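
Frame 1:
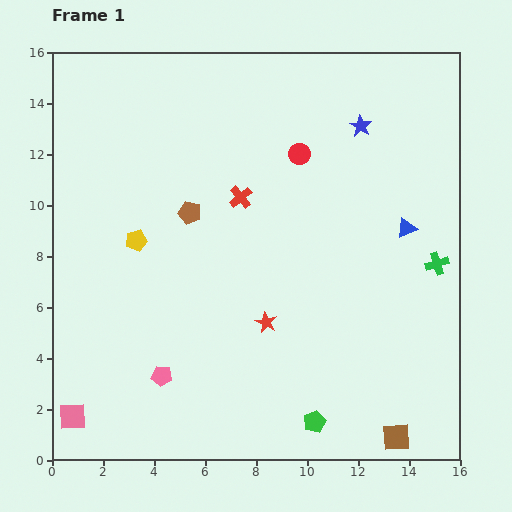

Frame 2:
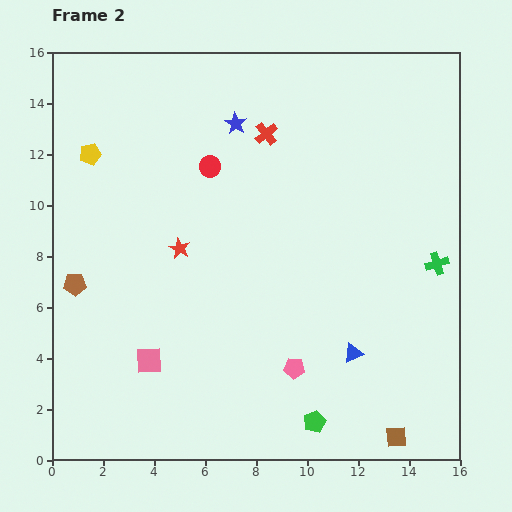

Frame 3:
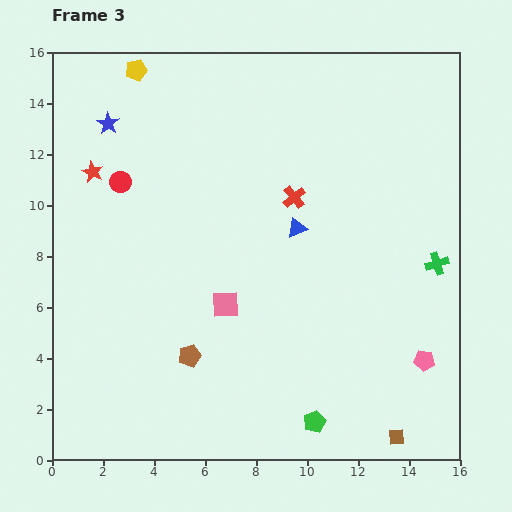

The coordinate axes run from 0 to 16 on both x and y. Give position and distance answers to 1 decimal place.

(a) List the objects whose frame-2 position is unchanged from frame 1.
the green cross, the brown square, the green pentagon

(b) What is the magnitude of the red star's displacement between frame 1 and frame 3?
9.0

The red star moved from (8.4, 5.4) to (1.6, 11.3), a distance of √(6.8² + 5.9²) ≈ 9.0.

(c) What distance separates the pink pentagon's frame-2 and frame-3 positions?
5.1

The pink pentagon moved from (9.5, 3.6) to (14.6, 3.9), a distance of √(5.1² + 0.3²) ≈ 5.1.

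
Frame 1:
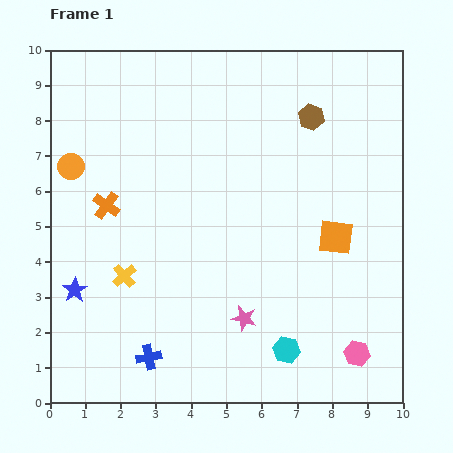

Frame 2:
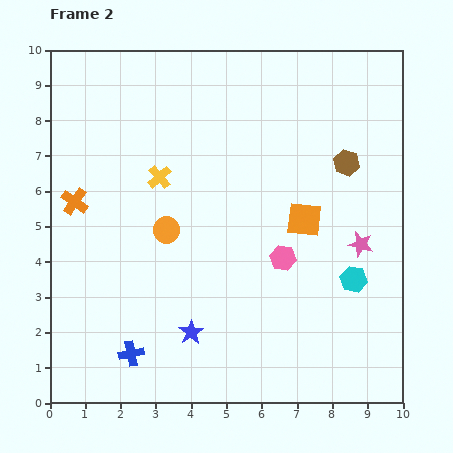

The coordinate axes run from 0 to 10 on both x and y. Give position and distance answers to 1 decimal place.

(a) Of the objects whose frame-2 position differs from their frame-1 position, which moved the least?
the blue cross

(moved 0.5)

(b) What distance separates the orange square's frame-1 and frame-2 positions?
1.0

The orange square moved from (8.1, 4.7) to (7.2, 5.2), a distance of √(0.9² + 0.5²) ≈ 1.0.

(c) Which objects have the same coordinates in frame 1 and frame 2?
none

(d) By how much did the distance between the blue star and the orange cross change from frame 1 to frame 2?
+2.4

Distance in frame 1: 2.6. Distance in frame 2: 5.0.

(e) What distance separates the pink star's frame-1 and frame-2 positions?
3.9

The pink star moved from (5.5, 2.4) to (8.8, 4.5), a distance of √(3.3² + 2.1²) ≈ 3.9.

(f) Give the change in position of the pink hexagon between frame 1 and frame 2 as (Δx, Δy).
(-2.1, 2.7)

The pink hexagon was at (8.7, 1.4) in frame 1 and (6.6, 4.1) in frame 2.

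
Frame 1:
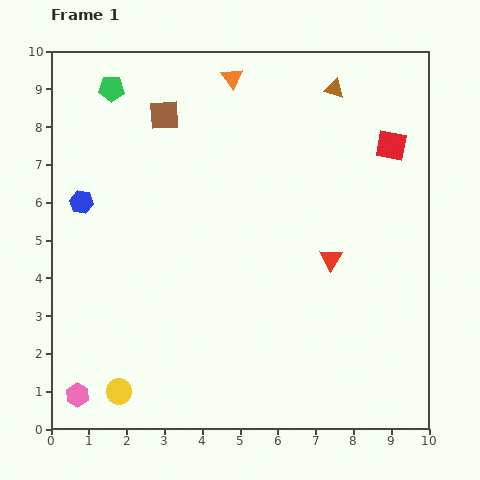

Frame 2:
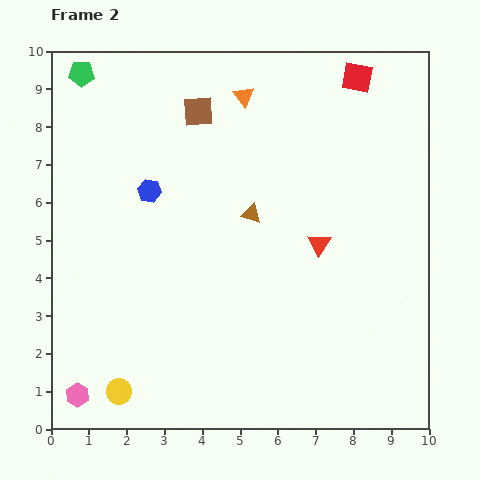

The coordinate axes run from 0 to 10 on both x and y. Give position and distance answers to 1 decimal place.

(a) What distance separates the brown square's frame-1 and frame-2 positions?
0.9

The brown square moved from (3.0, 8.3) to (3.9, 8.4), a distance of √(0.9² + 0.1²) ≈ 0.9.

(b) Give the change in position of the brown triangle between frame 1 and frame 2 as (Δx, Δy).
(-2.2, -3.3)

The brown triangle was at (7.5, 9.0) in frame 1 and (5.3, 5.7) in frame 2.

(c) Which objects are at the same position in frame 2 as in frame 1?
the yellow circle, the pink hexagon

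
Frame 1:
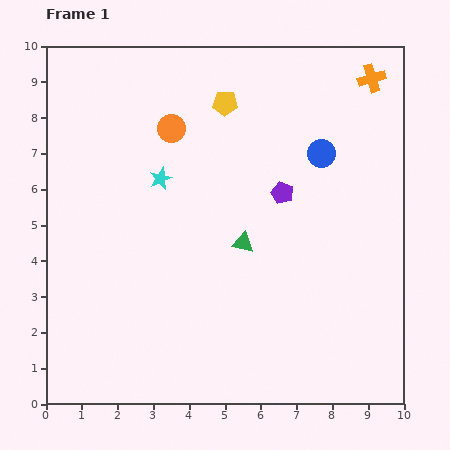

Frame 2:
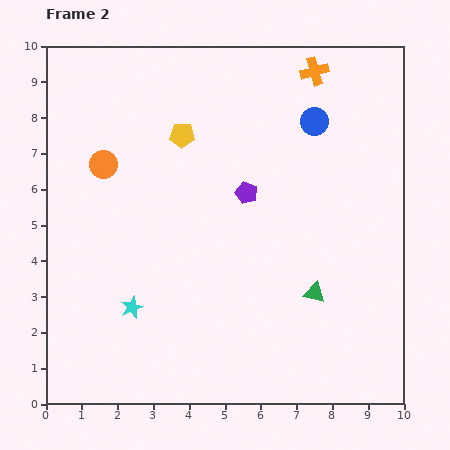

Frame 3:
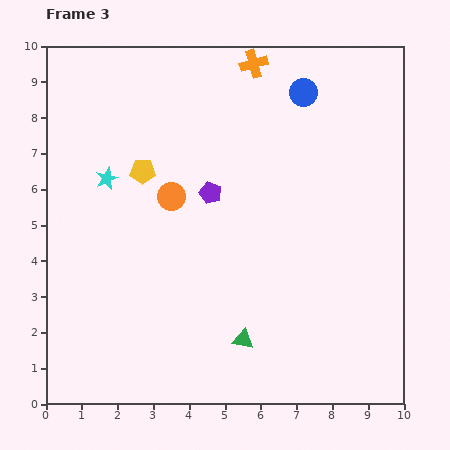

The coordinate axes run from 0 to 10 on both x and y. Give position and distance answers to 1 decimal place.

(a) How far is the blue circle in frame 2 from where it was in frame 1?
0.9

The blue circle moved from (7.7, 7.0) to (7.5, 7.9), a distance of √(0.2² + 0.9²) ≈ 0.9.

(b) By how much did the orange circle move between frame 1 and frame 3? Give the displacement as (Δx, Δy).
(0.0, -1.9)

The orange circle was at (3.5, 7.7) in frame 1 and (3.5, 5.8) in frame 3.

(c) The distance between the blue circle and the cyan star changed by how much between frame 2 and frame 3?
-1.3

Distance in frame 2: 7.3. Distance in frame 3: 6.0.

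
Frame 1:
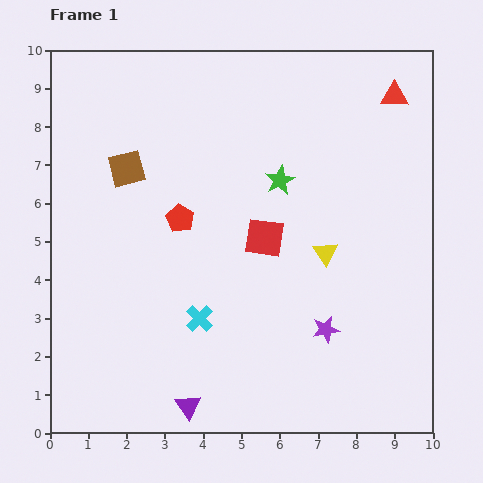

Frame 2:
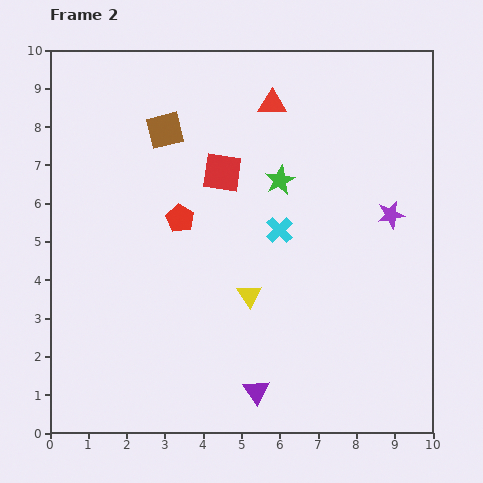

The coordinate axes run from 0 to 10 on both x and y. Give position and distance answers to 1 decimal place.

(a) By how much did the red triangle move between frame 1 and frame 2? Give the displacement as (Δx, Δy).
(-3.2, -0.2)

The red triangle was at (9.0, 8.8) in frame 1 and (5.8, 8.6) in frame 2.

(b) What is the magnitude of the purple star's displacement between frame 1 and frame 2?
3.4

The purple star moved from (7.2, 2.7) to (8.9, 5.7), a distance of √(1.7² + 3.0²) ≈ 3.4.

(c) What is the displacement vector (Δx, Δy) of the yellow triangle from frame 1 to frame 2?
(-2.0, -1.1)

The yellow triangle was at (7.2, 4.7) in frame 1 and (5.2, 3.6) in frame 2.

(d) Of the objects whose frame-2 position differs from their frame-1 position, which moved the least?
the brown square

(moved 1.4)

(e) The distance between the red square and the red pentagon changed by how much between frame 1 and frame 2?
-0.7

Distance in frame 1: 2.3. Distance in frame 2: 1.6.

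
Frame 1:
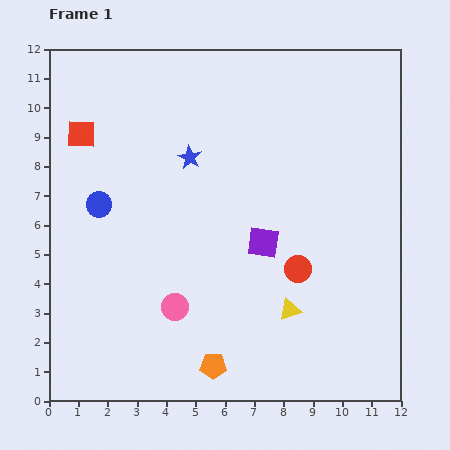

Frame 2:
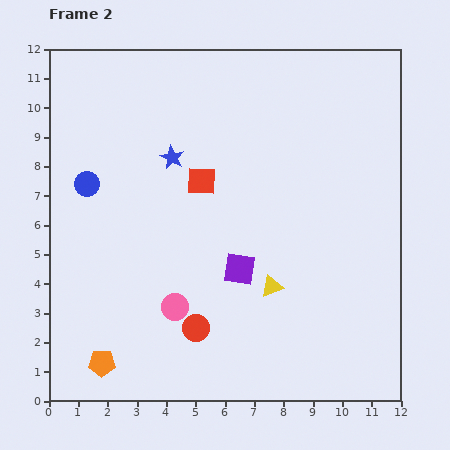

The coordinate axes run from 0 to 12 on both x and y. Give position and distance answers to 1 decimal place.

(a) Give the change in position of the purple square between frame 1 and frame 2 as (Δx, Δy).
(-0.8, -0.9)

The purple square was at (7.3, 5.4) in frame 1 and (6.5, 4.5) in frame 2.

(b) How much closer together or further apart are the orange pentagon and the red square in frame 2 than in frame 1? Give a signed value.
-2.0

Distance in frame 1: 9.1. Distance in frame 2: 7.1.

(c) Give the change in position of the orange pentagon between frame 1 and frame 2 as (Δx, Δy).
(-3.8, 0.1)

The orange pentagon was at (5.6, 1.2) in frame 1 and (1.8, 1.3) in frame 2.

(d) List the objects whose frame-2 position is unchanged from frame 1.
the pink circle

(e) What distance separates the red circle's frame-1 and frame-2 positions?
4.0

The red circle moved from (8.5, 4.5) to (5.0, 2.5), a distance of √(3.5² + 2.0²) ≈ 4.0.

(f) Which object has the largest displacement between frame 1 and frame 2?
the red square

(moved 4.4; next 4.0)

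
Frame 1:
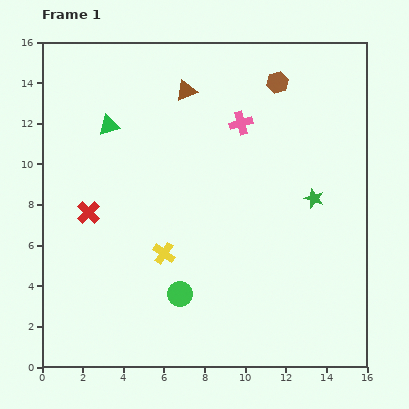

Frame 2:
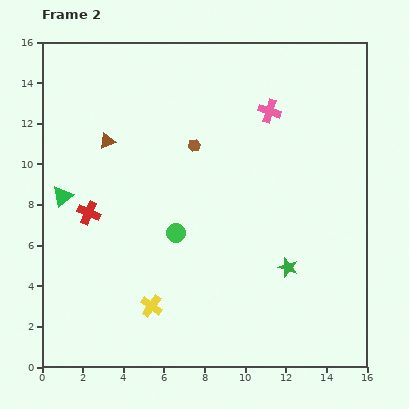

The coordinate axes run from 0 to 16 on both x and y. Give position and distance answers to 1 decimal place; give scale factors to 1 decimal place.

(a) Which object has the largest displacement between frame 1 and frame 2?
the brown hexagon

(moved 5.1; next 4.6)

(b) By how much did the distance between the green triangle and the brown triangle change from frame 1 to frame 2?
-0.7

Distance in frame 1: 4.2. Distance in frame 2: 3.5.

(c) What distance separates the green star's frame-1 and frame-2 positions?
3.6

The green star moved from (13.4, 8.3) to (12.1, 4.9), a distance of √(1.3² + 3.4²) ≈ 3.6.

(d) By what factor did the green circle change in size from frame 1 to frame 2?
0.8×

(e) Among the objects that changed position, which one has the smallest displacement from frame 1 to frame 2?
the pink cross

(moved 1.5)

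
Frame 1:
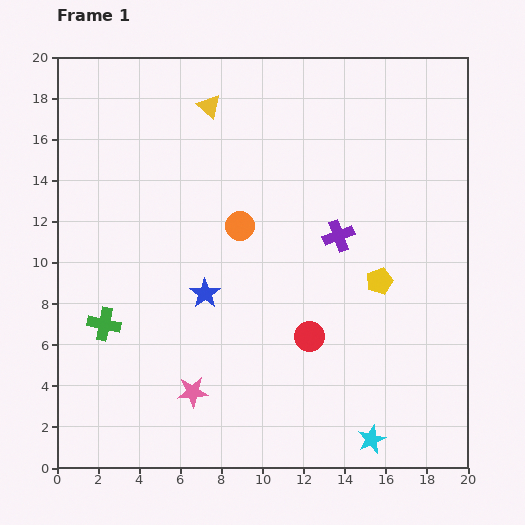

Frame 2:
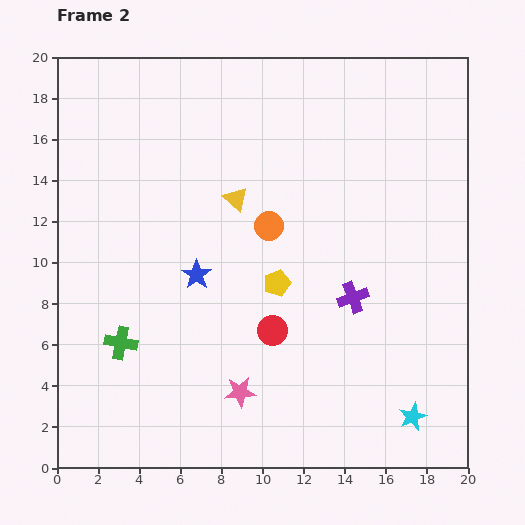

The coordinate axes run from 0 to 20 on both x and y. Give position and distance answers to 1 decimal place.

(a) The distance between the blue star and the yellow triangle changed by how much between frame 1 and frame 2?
-4.9

Distance in frame 1: 9.1. Distance in frame 2: 4.2.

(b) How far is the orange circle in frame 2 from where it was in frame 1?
1.4

The orange circle moved from (8.9, 11.8) to (10.3, 11.8), a distance of √(1.4² + 0.0²) ≈ 1.4.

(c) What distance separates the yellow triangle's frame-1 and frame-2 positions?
4.7

The yellow triangle moved from (7.4, 17.6) to (8.7, 13.1), a distance of √(1.3² + 4.5²) ≈ 4.7.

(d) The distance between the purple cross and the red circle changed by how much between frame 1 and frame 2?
-0.9

Distance in frame 1: 5.1. Distance in frame 2: 4.2.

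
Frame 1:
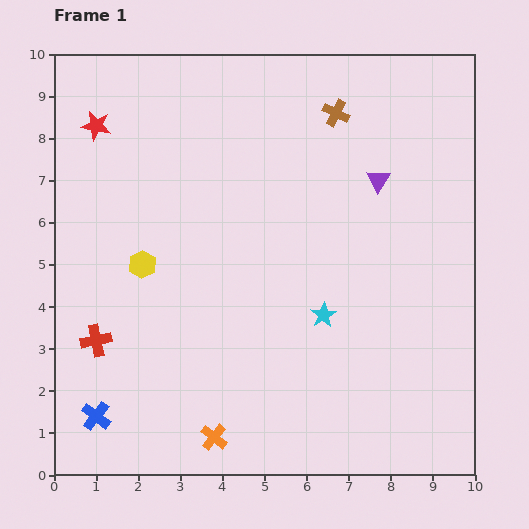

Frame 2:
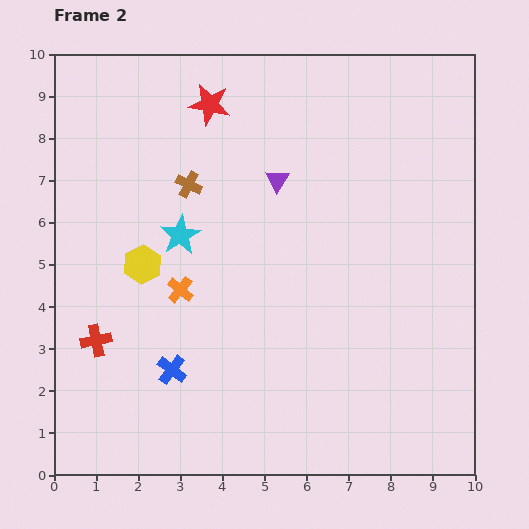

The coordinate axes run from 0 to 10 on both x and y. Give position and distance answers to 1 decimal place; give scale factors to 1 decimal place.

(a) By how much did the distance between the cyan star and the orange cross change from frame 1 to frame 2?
-2.6

Distance in frame 1: 3.9. Distance in frame 2: 1.3.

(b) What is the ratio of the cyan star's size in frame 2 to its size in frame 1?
1.6×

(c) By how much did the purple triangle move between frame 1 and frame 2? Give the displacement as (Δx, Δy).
(-2.4, 0.0)

The purple triangle was at (7.7, 7.0) in frame 1 and (5.3, 7.0) in frame 2.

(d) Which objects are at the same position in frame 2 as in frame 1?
the red cross, the yellow hexagon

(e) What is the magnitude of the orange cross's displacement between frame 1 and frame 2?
3.6

The orange cross moved from (3.8, 0.9) to (3.0, 4.4), a distance of √(0.8² + 3.5²) ≈ 3.6.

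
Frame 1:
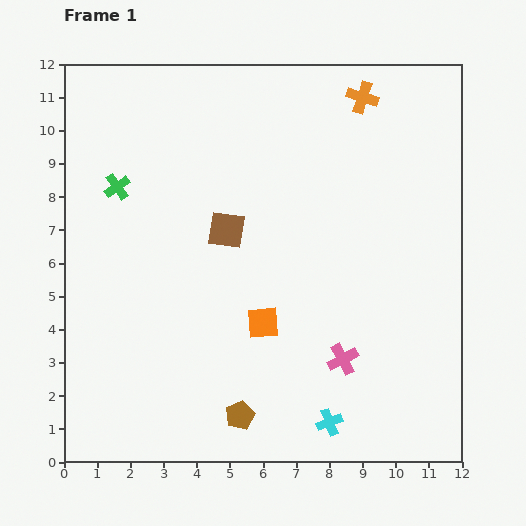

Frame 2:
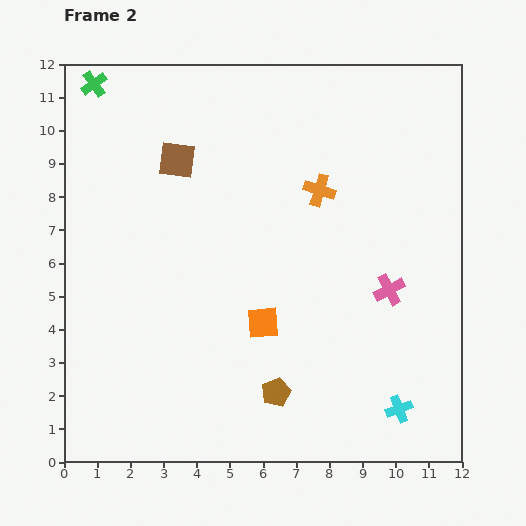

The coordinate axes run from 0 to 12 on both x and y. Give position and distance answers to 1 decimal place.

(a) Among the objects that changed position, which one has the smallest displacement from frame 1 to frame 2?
the brown pentagon

(moved 1.3)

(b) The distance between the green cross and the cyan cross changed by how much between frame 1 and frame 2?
+3.8

Distance in frame 1: 9.6. Distance in frame 2: 13.4.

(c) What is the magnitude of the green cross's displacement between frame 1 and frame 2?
3.2

The green cross moved from (1.6, 8.3) to (0.9, 11.4), a distance of √(0.7² + 3.1²) ≈ 3.2.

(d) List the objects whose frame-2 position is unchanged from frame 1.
the orange square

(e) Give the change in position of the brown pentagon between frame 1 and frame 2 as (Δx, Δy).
(1.1, 0.7)

The brown pentagon was at (5.3, 1.4) in frame 1 and (6.4, 2.1) in frame 2.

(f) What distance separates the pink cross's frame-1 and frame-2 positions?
2.5

The pink cross moved from (8.4, 3.1) to (9.8, 5.2), a distance of √(1.4² + 2.1²) ≈ 2.5.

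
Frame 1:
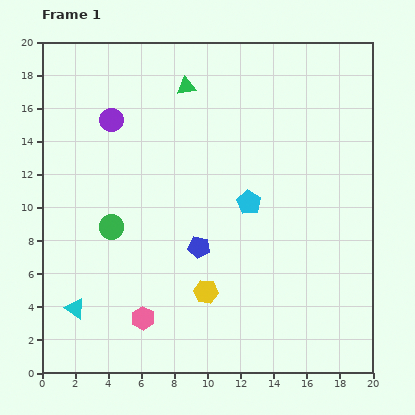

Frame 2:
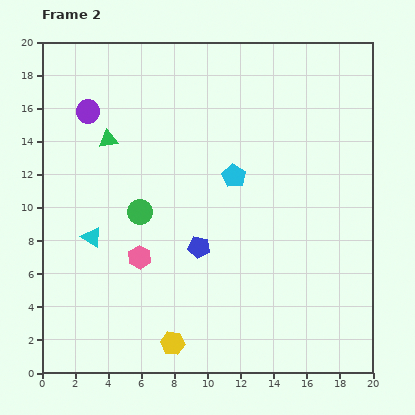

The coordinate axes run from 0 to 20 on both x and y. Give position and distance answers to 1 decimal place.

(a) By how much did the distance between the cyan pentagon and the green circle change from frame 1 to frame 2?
-2.3

Distance in frame 1: 8.4. Distance in frame 2: 6.1.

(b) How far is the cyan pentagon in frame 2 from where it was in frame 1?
1.8

The cyan pentagon moved from (12.5, 10.3) to (11.6, 11.9), a distance of √(0.9² + 1.6²) ≈ 1.8.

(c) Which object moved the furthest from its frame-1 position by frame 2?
the green triangle

(moved 5.7; next 4.4)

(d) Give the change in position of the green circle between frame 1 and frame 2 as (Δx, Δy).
(1.7, 0.9)

The green circle was at (4.2, 8.8) in frame 1 and (5.9, 9.7) in frame 2.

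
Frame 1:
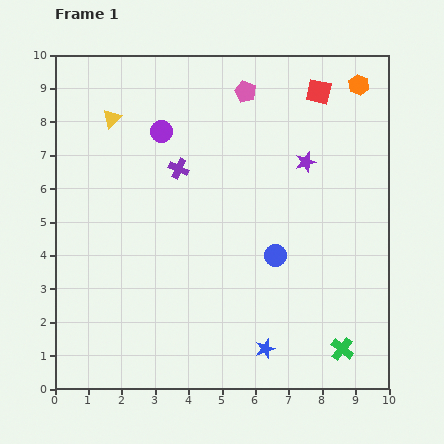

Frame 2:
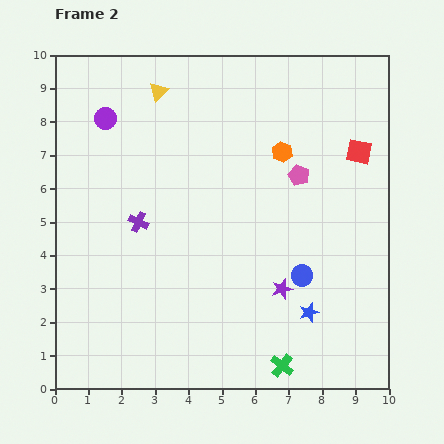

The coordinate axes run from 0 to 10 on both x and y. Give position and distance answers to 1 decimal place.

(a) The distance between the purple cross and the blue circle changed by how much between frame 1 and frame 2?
+1.3

Distance in frame 1: 3.9. Distance in frame 2: 5.2.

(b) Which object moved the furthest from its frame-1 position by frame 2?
the purple star

(moved 3.9; next 3.0)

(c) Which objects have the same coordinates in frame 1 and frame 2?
none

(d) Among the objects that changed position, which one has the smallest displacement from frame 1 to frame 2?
the blue circle

(moved 1.0)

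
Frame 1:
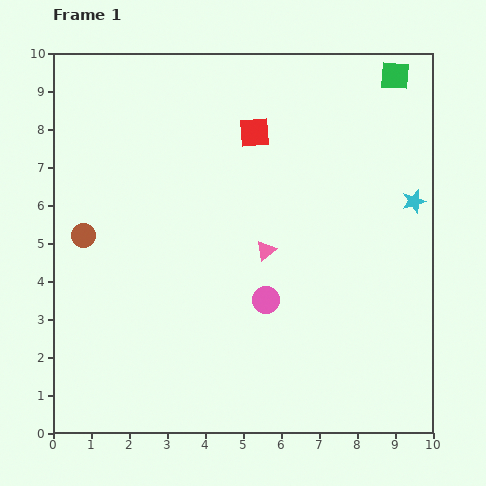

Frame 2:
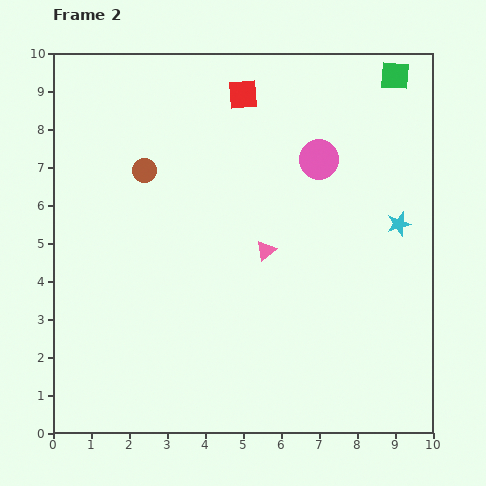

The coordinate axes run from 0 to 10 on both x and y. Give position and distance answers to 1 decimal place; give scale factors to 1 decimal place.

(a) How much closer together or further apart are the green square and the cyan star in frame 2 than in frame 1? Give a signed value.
+0.6

Distance in frame 1: 3.3. Distance in frame 2: 3.9.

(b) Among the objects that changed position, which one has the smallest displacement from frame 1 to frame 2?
the cyan star

(moved 0.7)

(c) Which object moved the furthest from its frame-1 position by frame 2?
the pink circle

(moved 4.0; next 2.3)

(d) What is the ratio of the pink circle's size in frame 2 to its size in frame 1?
1.5×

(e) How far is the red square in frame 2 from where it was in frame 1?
1.0

The red square moved from (5.3, 7.9) to (5.0, 8.9), a distance of √(0.3² + 1.0²) ≈ 1.0.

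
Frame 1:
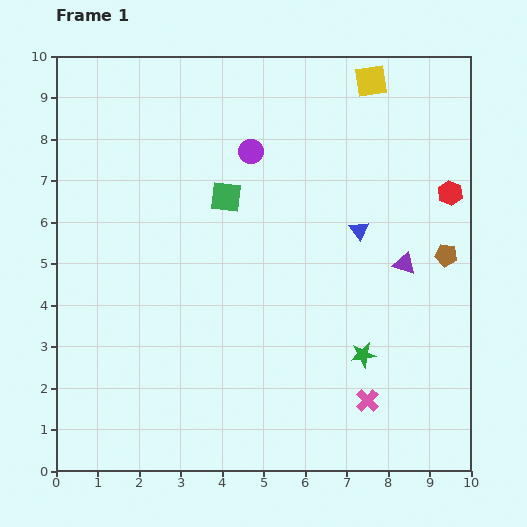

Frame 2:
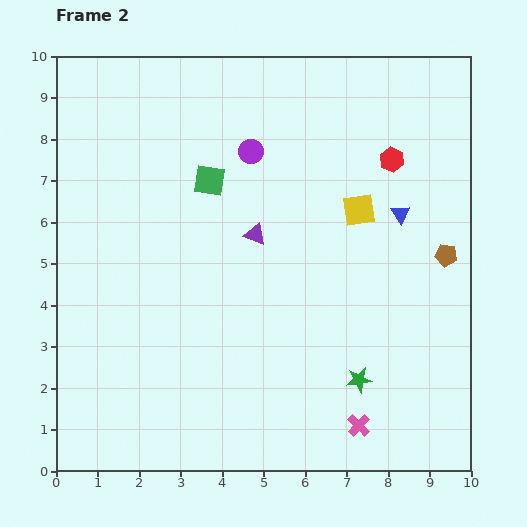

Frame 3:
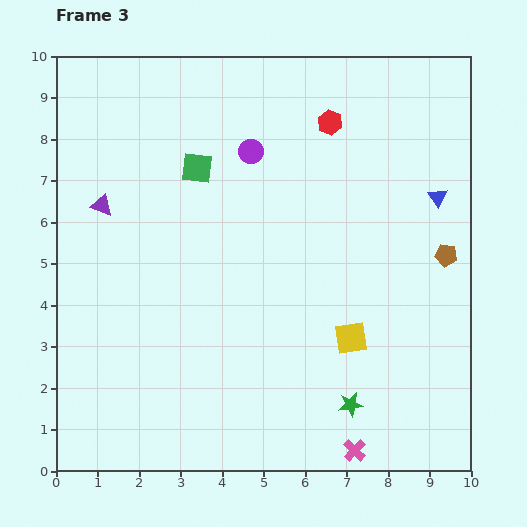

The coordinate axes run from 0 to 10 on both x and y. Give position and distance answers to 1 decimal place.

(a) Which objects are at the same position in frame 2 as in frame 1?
the purple circle, the brown pentagon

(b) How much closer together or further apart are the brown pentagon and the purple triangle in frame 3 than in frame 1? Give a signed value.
+7.4

Distance in frame 1: 1.0. Distance in frame 3: 8.4.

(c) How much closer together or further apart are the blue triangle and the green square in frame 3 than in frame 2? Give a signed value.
+1.1

Distance in frame 2: 4.7. Distance in frame 3: 5.8.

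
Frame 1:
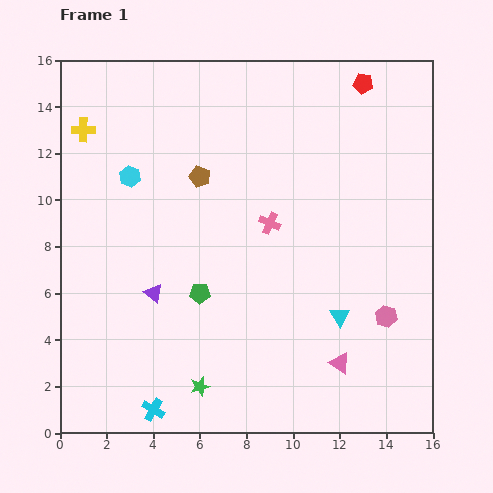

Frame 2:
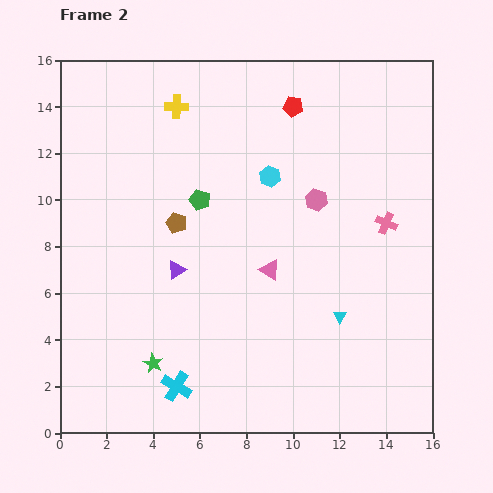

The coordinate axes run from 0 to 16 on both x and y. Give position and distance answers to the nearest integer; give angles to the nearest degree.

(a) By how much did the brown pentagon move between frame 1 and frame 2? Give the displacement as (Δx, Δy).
(-1, -2)

The brown pentagon was at (6, 11) in frame 1 and (5, 9) in frame 2.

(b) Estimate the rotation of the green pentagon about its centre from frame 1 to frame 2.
20° clockwise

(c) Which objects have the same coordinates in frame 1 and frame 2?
the cyan triangle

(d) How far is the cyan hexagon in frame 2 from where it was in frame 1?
6

The cyan hexagon moved from (3, 11) to (9, 11), a distance of √(6² + 0²) ≈ 6.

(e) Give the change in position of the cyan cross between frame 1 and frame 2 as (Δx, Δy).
(1, 1)

The cyan cross was at (4, 1) in frame 1 and (5, 2) in frame 2.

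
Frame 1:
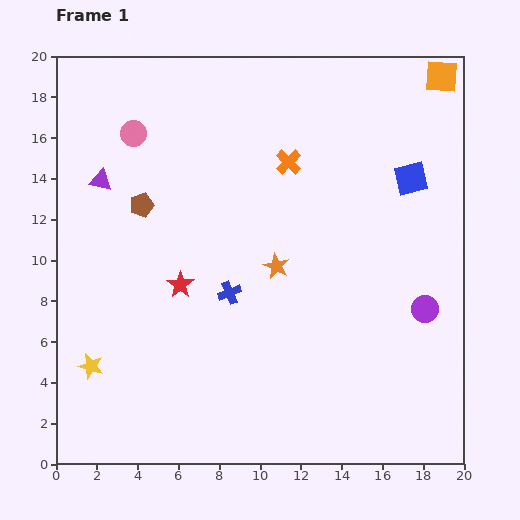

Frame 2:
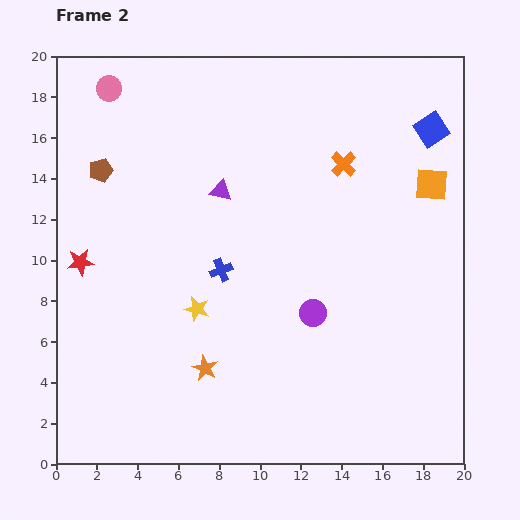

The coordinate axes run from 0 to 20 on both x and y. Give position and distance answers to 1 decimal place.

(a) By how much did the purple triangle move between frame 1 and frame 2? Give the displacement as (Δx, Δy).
(5.9, -0.5)

The purple triangle was at (2.2, 13.9) in frame 1 and (8.1, 13.4) in frame 2.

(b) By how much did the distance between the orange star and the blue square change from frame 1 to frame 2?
+8.2

Distance in frame 1: 7.9. Distance in frame 2: 16.1.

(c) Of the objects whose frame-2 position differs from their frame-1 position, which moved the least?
the blue cross

(moved 1.2)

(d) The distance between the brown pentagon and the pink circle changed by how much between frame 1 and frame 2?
+0.5

Distance in frame 1: 3.5. Distance in frame 2: 4.0.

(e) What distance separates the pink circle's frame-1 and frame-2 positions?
2.5

The pink circle moved from (3.8, 16.2) to (2.6, 18.4), a distance of √(1.2² + 2.2²) ≈ 2.5.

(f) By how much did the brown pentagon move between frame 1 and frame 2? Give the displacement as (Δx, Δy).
(-2.0, 1.7)

The brown pentagon was at (4.2, 12.7) in frame 1 and (2.2, 14.4) in frame 2.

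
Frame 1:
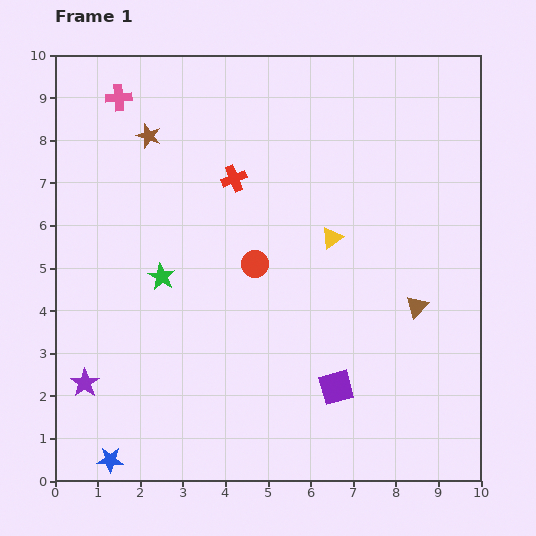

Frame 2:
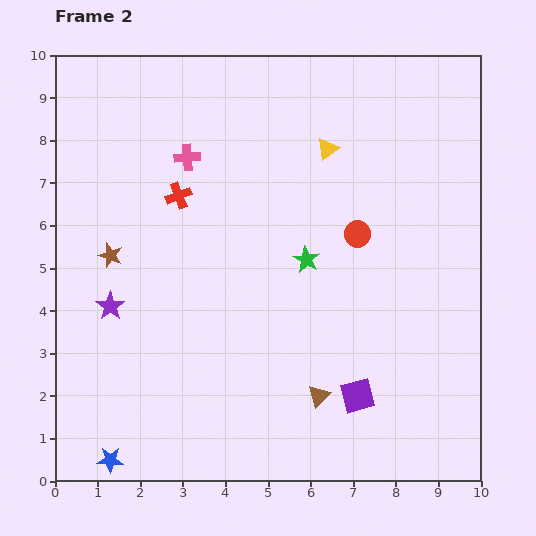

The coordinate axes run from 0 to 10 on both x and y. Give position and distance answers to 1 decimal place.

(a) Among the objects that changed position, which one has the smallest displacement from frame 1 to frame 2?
the purple square

(moved 0.5)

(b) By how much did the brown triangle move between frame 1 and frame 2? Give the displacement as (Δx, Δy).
(-2.3, -2.1)

The brown triangle was at (8.5, 4.1) in frame 1 and (6.2, 2.0) in frame 2.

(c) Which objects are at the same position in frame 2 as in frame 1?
the blue star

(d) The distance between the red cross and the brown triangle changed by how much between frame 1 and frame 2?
+0.5

Distance in frame 1: 5.2. Distance in frame 2: 5.7.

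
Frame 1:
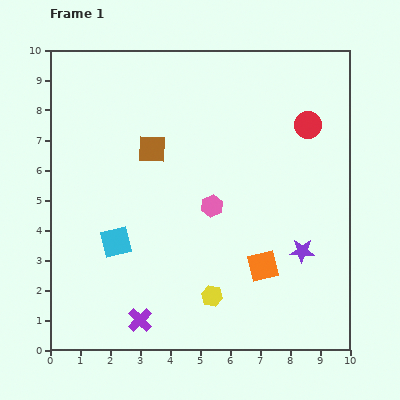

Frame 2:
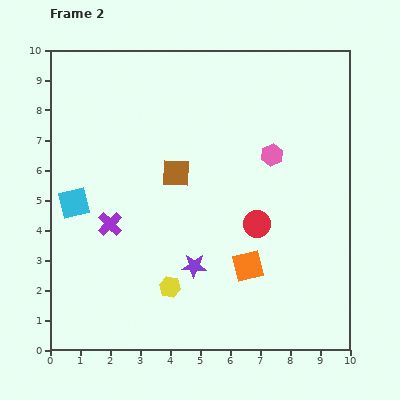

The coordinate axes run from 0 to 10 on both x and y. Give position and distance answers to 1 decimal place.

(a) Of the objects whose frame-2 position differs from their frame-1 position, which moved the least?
the orange square

(moved 0.5)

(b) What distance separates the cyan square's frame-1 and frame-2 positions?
1.9

The cyan square moved from (2.2, 3.6) to (0.8, 4.9), a distance of √(1.4² + 1.3²) ≈ 1.9.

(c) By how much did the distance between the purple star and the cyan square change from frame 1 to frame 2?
-1.7

Distance in frame 1: 6.2. Distance in frame 2: 4.5.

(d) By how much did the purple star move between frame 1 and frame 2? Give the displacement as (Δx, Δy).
(-3.6, -0.5)

The purple star was at (8.4, 3.3) in frame 1 and (4.8, 2.8) in frame 2.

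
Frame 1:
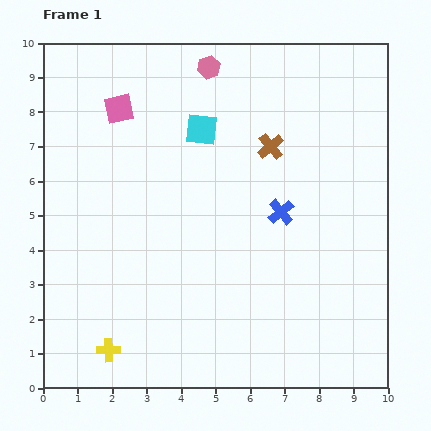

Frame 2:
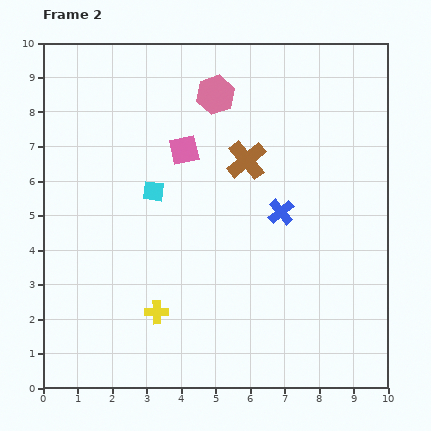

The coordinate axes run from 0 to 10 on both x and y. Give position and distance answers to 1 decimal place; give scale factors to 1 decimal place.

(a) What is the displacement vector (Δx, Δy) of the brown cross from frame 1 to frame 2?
(-0.7, -0.4)

The brown cross was at (6.6, 7.0) in frame 1 and (5.9, 6.6) in frame 2.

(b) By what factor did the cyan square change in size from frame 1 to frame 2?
0.6×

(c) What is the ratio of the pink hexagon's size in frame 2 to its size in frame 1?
1.7×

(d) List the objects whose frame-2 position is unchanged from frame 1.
the blue cross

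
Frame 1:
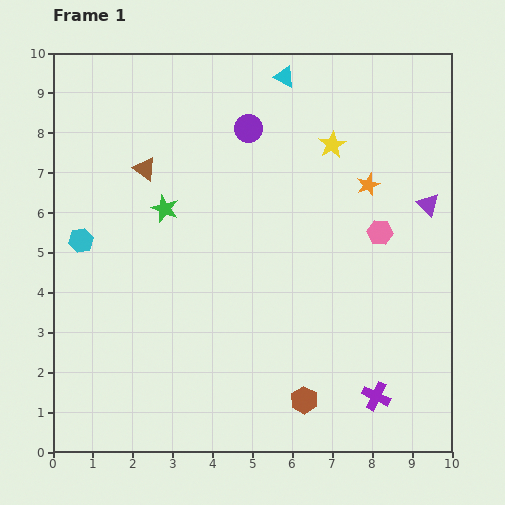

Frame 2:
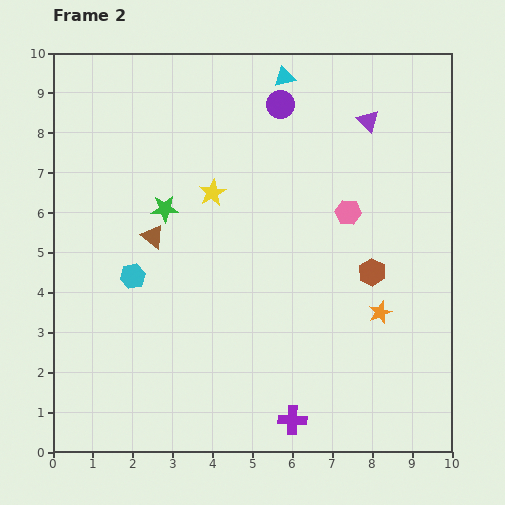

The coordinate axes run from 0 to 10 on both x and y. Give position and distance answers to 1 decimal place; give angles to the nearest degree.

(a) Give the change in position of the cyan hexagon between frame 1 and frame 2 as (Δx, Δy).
(1.3, -0.9)

The cyan hexagon was at (0.7, 5.3) in frame 1 and (2.0, 4.4) in frame 2.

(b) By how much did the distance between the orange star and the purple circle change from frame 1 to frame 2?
+2.5

Distance in frame 1: 3.3. Distance in frame 2: 5.8.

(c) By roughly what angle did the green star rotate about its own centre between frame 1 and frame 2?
24° counter-clockwise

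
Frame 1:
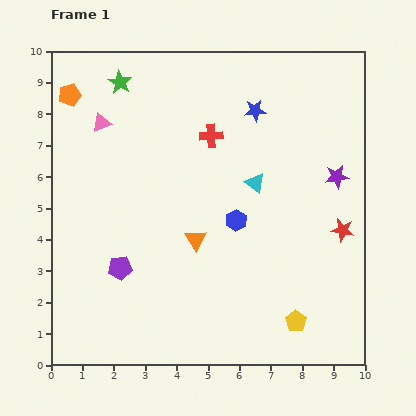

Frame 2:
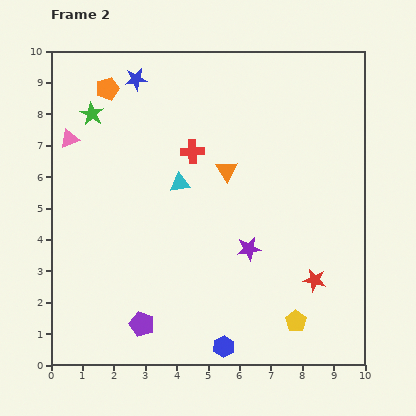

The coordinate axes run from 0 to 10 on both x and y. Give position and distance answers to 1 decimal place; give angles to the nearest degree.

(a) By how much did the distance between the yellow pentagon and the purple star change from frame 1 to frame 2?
-2.1

Distance in frame 1: 4.8. Distance in frame 2: 2.7.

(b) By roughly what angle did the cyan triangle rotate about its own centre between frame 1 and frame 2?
44° counter-clockwise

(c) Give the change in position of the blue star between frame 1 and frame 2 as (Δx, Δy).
(-3.8, 1.0)

The blue star was at (6.5, 8.1) in frame 1 and (2.7, 9.1) in frame 2.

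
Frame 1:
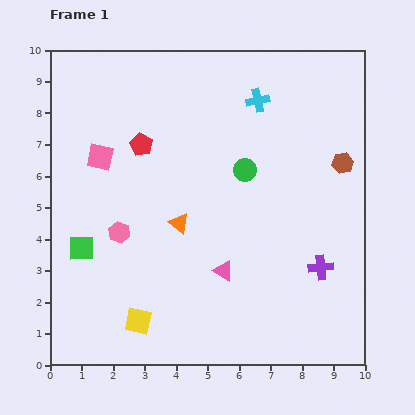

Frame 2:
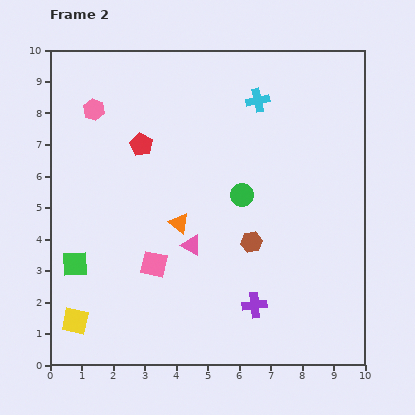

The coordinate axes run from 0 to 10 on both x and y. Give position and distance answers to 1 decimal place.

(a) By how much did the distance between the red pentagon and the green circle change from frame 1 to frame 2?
+0.2

Distance in frame 1: 3.4. Distance in frame 2: 3.6.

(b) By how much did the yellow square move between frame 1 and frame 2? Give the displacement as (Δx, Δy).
(-2.0, 0.0)

The yellow square was at (2.8, 1.4) in frame 1 and (0.8, 1.4) in frame 2.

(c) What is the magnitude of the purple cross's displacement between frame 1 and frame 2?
2.4

The purple cross moved from (8.6, 3.1) to (6.5, 1.9), a distance of √(2.1² + 1.2²) ≈ 2.4.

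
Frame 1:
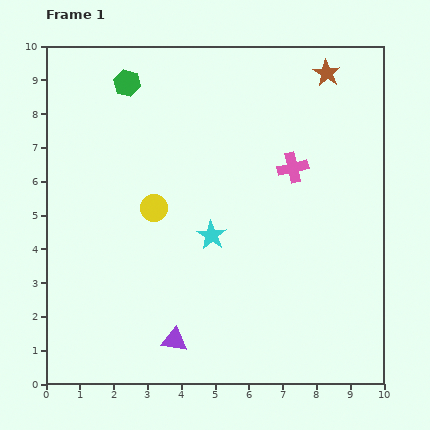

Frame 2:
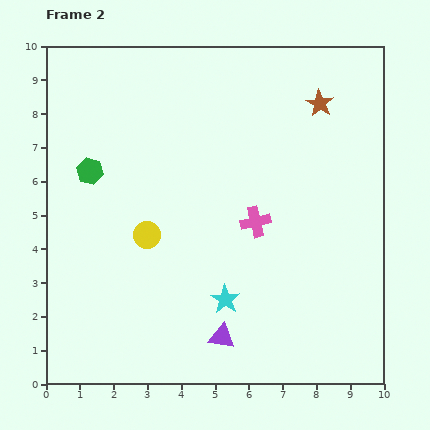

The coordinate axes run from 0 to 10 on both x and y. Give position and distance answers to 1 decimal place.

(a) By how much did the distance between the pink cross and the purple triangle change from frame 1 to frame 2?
-2.7

Distance in frame 1: 6.2. Distance in frame 2: 3.5.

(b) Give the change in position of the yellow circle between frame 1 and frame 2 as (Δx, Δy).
(-0.2, -0.8)

The yellow circle was at (3.2, 5.2) in frame 1 and (3.0, 4.4) in frame 2.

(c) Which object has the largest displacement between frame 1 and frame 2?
the green hexagon

(moved 2.8; next 1.9)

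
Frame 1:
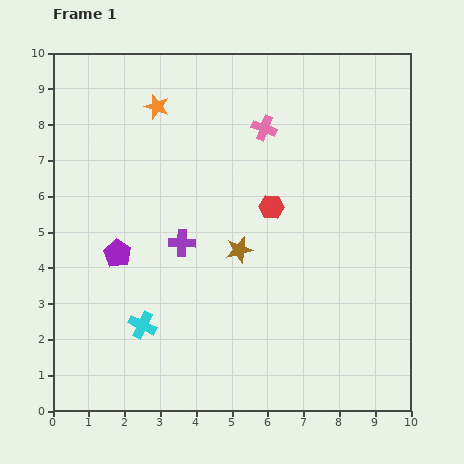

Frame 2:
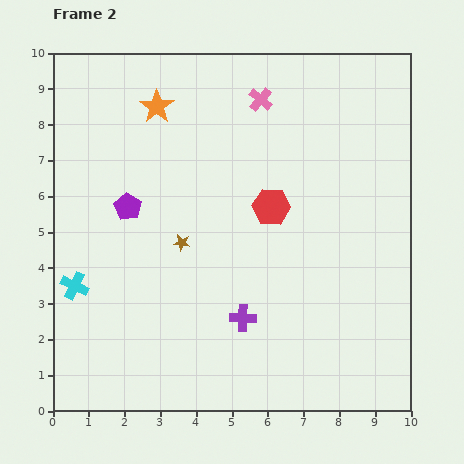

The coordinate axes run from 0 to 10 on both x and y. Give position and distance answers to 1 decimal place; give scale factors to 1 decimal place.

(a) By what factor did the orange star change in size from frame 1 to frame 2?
1.4×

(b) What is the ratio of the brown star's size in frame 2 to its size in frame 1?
0.6×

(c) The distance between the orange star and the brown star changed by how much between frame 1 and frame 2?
-0.7

Distance in frame 1: 4.6. Distance in frame 2: 3.9.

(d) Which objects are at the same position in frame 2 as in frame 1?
the red hexagon, the orange star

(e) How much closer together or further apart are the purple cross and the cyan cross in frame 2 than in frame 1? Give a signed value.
+2.3

Distance in frame 1: 2.5. Distance in frame 2: 4.8.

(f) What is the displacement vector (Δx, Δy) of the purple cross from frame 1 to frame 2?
(1.7, -2.1)

The purple cross was at (3.6, 4.7) in frame 1 and (5.3, 2.6) in frame 2.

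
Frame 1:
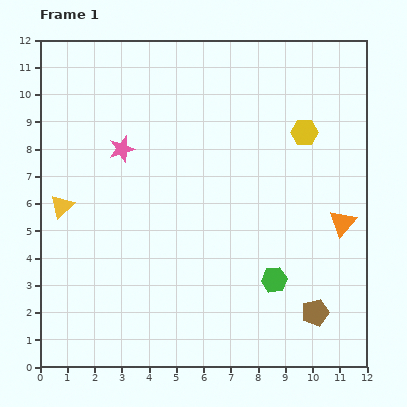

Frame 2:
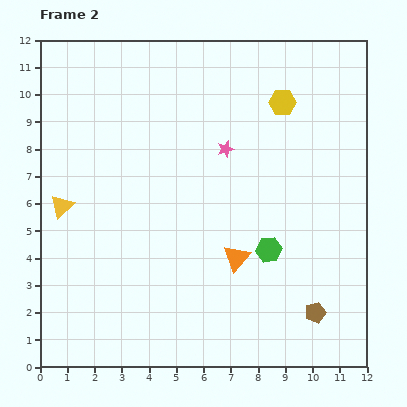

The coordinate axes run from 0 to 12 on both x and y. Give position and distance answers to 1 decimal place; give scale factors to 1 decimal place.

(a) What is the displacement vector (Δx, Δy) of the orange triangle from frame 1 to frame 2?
(-3.9, -1.3)

The orange triangle was at (11.1, 5.3) in frame 1 and (7.2, 4.0) in frame 2.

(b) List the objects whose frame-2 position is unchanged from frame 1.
the brown pentagon, the yellow triangle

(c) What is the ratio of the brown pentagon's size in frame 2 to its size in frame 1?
0.8×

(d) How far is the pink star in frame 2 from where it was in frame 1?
3.8

The pink star moved from (3.0, 8.0) to (6.8, 8.0), a distance of √(3.8² + 0.0²) ≈ 3.8.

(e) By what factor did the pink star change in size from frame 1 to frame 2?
0.6×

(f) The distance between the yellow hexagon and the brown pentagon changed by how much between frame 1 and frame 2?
+1.2

Distance in frame 1: 6.6. Distance in frame 2: 7.8.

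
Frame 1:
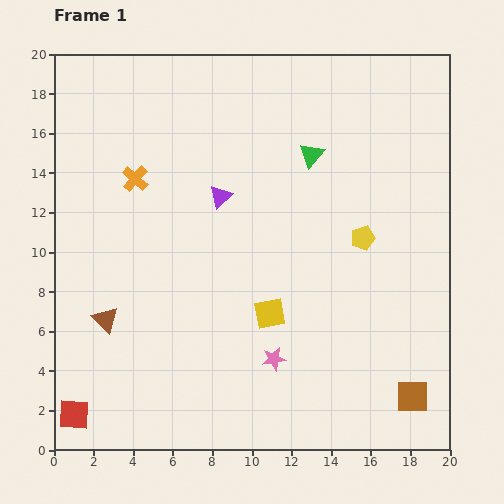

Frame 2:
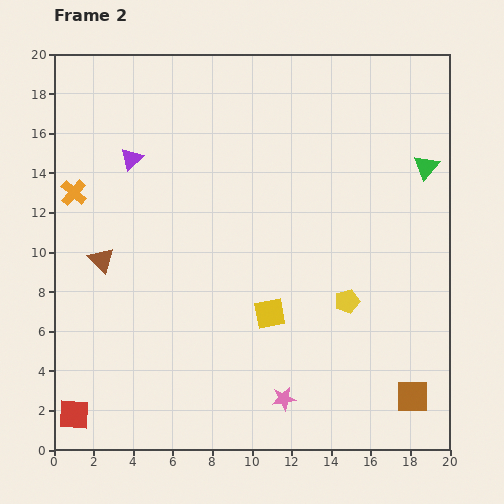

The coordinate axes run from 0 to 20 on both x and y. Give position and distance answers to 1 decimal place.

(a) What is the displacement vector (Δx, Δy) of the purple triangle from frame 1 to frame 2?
(-4.5, 1.9)

The purple triangle was at (8.4, 12.8) in frame 1 and (3.9, 14.7) in frame 2.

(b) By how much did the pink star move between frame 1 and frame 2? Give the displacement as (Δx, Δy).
(0.5, -2.0)

The pink star was at (11.1, 4.6) in frame 1 and (11.6, 2.6) in frame 2.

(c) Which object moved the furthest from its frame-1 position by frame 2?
the green triangle

(moved 5.8; next 4.9)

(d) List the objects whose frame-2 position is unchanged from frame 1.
the yellow square, the red square, the brown square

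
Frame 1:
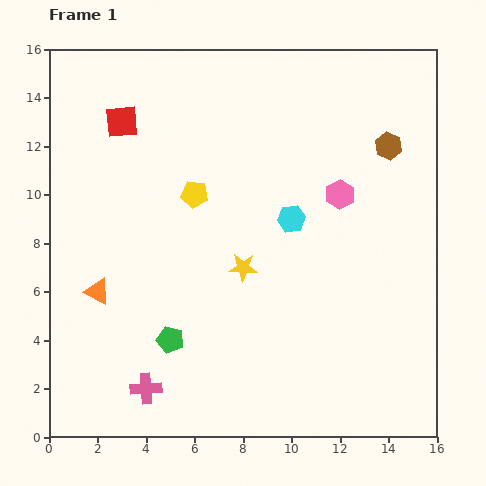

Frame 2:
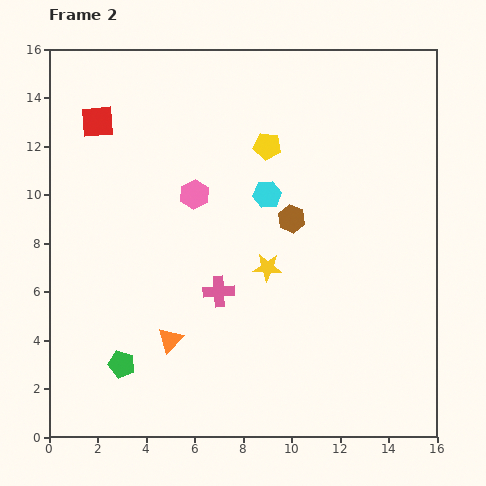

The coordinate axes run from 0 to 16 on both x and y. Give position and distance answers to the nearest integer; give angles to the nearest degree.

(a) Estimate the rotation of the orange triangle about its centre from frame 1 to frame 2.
46° clockwise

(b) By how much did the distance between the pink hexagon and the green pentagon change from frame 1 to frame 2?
-1

Distance in frame 1: 9. Distance in frame 2: 8.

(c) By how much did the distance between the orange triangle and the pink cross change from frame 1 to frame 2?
-1

Distance in frame 1: 4. Distance in frame 2: 3.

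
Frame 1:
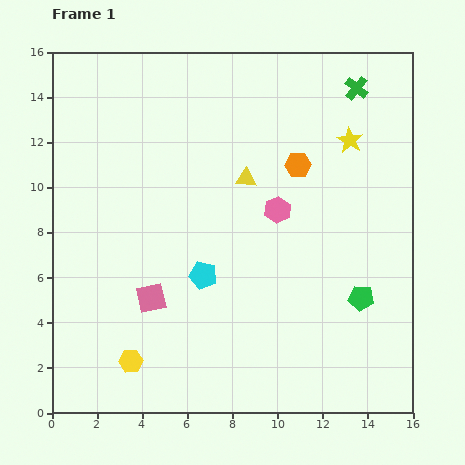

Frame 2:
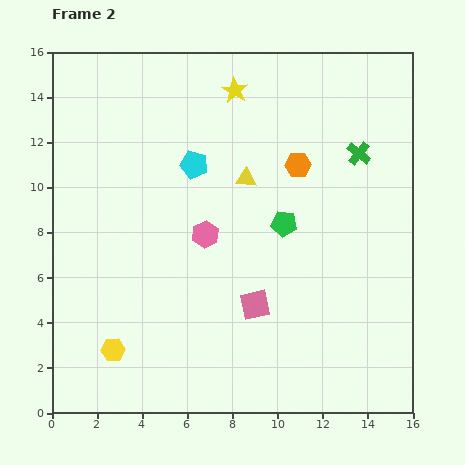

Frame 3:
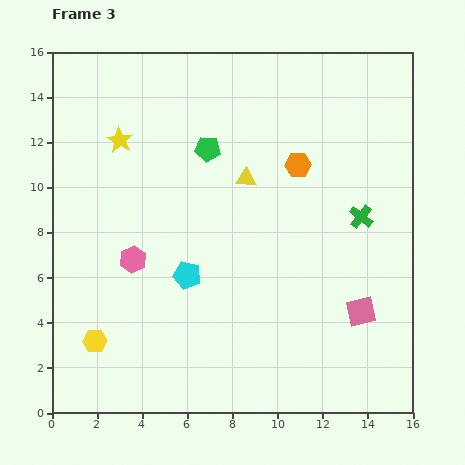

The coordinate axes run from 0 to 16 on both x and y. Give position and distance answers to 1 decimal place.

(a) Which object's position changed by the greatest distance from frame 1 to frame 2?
the yellow star

(moved 5.6; next 4.9)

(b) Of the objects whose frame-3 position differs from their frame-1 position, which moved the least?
the cyan pentagon

(moved 0.7)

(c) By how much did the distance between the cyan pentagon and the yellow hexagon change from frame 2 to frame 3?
-4.0

Distance in frame 2: 9.0. Distance in frame 3: 5.0.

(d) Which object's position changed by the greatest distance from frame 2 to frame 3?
the yellow star

(moved 5.6; next 4.9)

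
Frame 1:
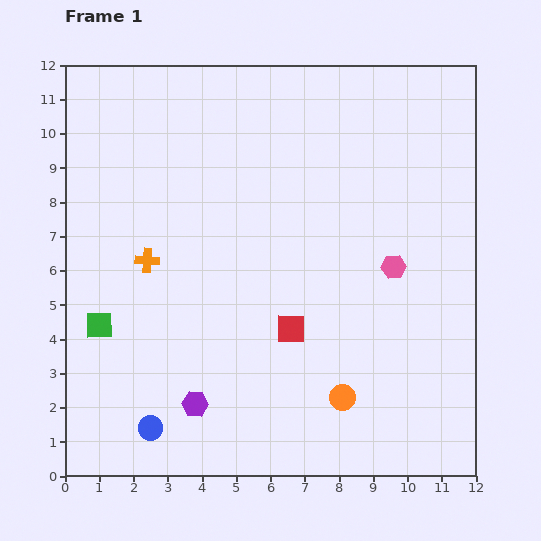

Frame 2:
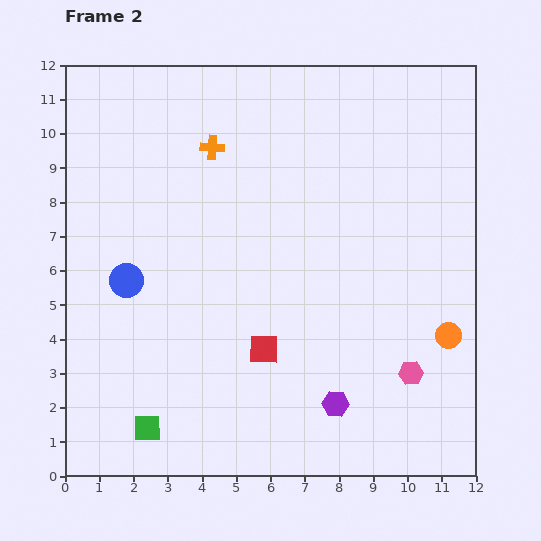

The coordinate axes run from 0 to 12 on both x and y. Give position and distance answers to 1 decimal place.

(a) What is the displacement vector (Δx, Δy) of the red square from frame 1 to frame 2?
(-0.8, -0.6)

The red square was at (6.6, 4.3) in frame 1 and (5.8, 3.7) in frame 2.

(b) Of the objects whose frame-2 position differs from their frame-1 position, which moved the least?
the red square

(moved 1.0)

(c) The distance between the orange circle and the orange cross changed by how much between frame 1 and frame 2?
+1.8

Distance in frame 1: 7.0. Distance in frame 2: 8.8.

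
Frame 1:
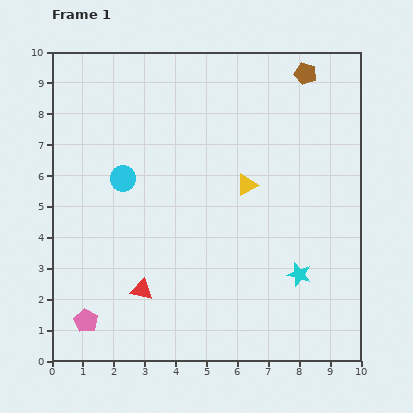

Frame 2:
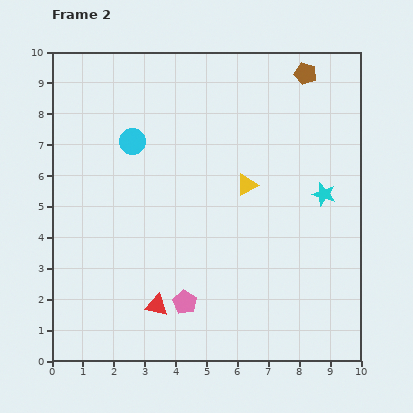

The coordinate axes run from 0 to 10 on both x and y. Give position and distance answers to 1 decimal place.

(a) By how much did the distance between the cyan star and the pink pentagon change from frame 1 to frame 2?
-1.4

Distance in frame 1: 7.1. Distance in frame 2: 5.7.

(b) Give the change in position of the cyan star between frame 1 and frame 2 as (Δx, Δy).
(0.8, 2.6)

The cyan star was at (8.0, 2.8) in frame 1 and (8.8, 5.4) in frame 2.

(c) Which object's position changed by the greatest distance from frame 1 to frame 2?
the pink pentagon

(moved 3.3; next 2.7)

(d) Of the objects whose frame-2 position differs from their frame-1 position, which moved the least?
the red triangle

(moved 0.7)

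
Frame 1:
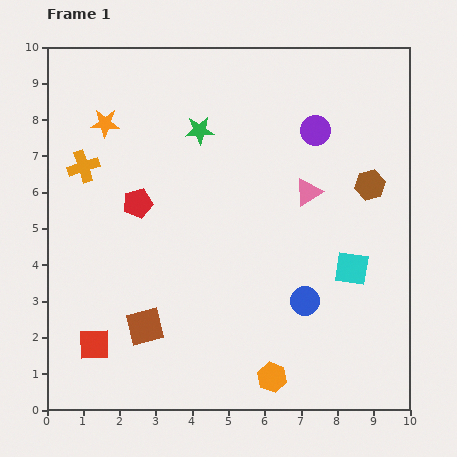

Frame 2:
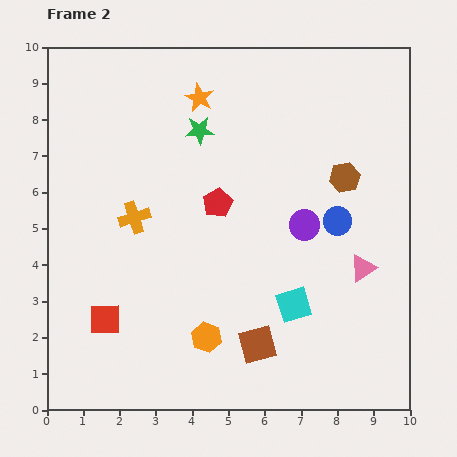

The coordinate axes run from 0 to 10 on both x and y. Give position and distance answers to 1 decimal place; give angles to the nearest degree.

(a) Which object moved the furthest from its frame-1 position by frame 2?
the brown square

(moved 3.1; next 2.7)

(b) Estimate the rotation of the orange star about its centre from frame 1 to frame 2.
26° clockwise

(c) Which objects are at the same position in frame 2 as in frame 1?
the green star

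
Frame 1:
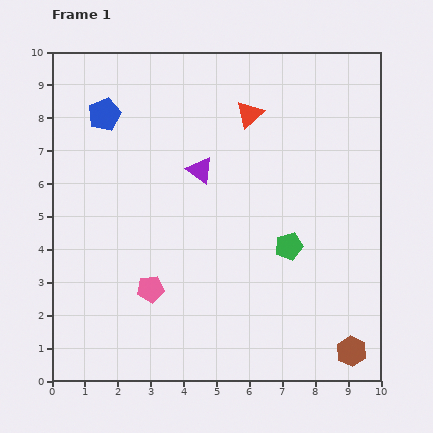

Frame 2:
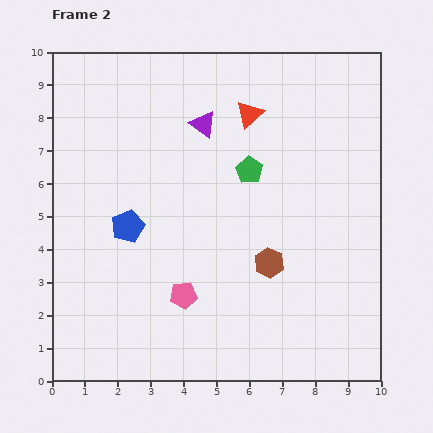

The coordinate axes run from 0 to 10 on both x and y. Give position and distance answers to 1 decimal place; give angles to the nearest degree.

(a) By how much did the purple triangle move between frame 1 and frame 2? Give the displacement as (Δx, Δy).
(0.1, 1.4)

The purple triangle was at (4.5, 6.4) in frame 1 and (4.6, 7.8) in frame 2.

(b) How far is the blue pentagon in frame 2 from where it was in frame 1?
3.5

The blue pentagon moved from (1.6, 8.1) to (2.3, 4.7), a distance of √(0.7² + 3.4²) ≈ 3.5.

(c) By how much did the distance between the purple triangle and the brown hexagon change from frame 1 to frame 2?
-2.5

Distance in frame 1: 7.2. Distance in frame 2: 4.7.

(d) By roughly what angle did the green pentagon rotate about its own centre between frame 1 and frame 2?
25° counter-clockwise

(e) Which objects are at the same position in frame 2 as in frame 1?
the red triangle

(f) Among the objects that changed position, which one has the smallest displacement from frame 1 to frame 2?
the pink pentagon

(moved 1.0)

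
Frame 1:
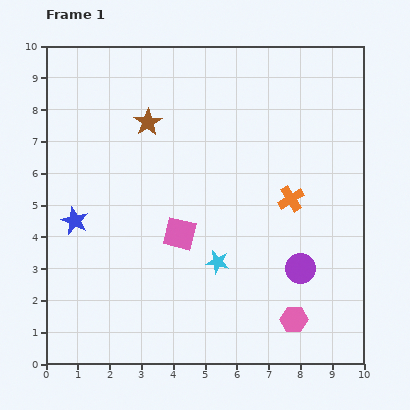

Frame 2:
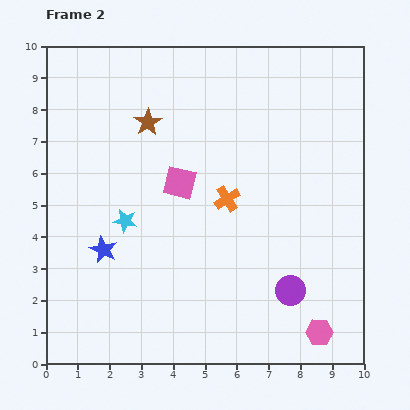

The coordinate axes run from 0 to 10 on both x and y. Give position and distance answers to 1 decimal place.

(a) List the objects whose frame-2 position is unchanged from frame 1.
the brown star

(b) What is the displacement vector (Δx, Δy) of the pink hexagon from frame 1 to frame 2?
(0.8, -0.4)

The pink hexagon was at (7.8, 1.4) in frame 1 and (8.6, 1.0) in frame 2.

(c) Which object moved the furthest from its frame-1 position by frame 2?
the cyan star

(moved 3.2; next 2.0)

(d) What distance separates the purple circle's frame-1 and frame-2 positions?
0.8

The purple circle moved from (8.0, 3.0) to (7.7, 2.3), a distance of √(0.3² + 0.7²) ≈ 0.8.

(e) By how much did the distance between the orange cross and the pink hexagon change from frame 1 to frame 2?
+1.3

Distance in frame 1: 3.8. Distance in frame 2: 5.1.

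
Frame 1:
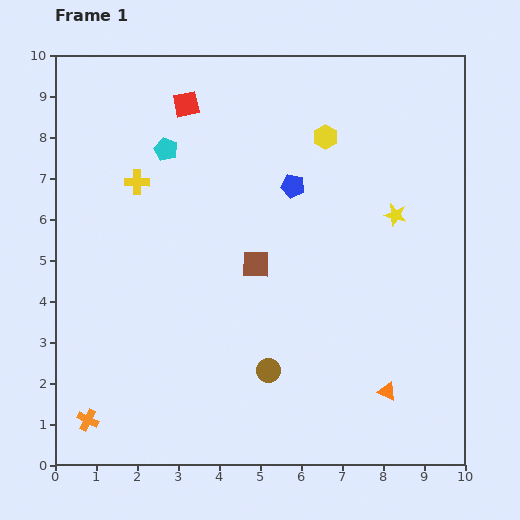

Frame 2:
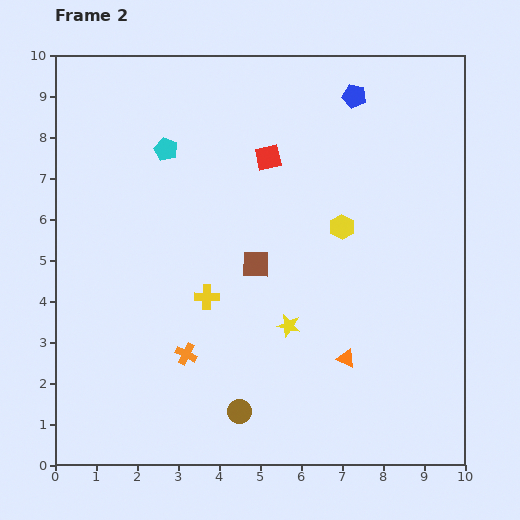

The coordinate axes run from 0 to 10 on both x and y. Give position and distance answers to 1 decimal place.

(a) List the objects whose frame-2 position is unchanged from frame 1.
the cyan pentagon, the brown square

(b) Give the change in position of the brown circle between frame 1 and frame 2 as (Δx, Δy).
(-0.7, -1.0)

The brown circle was at (5.2, 2.3) in frame 1 and (4.5, 1.3) in frame 2.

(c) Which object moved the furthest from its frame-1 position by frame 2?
the yellow star

(moved 3.7; next 3.3)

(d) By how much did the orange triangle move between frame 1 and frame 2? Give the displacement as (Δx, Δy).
(-1.0, 0.8)

The orange triangle was at (8.1, 1.8) in frame 1 and (7.1, 2.6) in frame 2.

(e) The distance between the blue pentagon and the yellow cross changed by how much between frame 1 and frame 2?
+2.3

Distance in frame 1: 3.8. Distance in frame 2: 6.1.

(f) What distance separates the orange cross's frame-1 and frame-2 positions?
2.9

The orange cross moved from (0.8, 1.1) to (3.2, 2.7), a distance of √(2.4² + 1.6²) ≈ 2.9.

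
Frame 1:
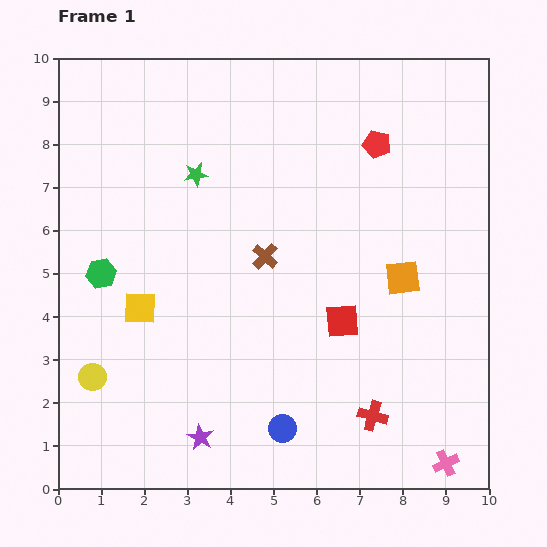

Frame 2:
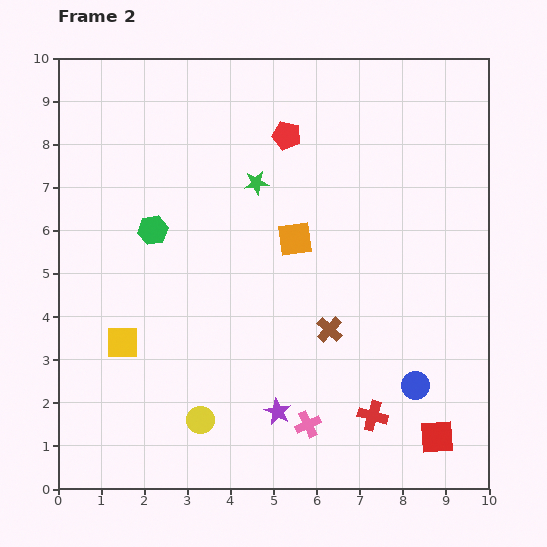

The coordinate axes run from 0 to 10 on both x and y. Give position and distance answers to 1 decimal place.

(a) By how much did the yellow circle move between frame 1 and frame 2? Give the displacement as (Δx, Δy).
(2.5, -1.0)

The yellow circle was at (0.8, 2.6) in frame 1 and (3.3, 1.6) in frame 2.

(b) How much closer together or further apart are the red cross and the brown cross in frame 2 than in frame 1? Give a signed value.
-2.3

Distance in frame 1: 4.5. Distance in frame 2: 2.2.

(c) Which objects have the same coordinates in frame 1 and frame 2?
the red cross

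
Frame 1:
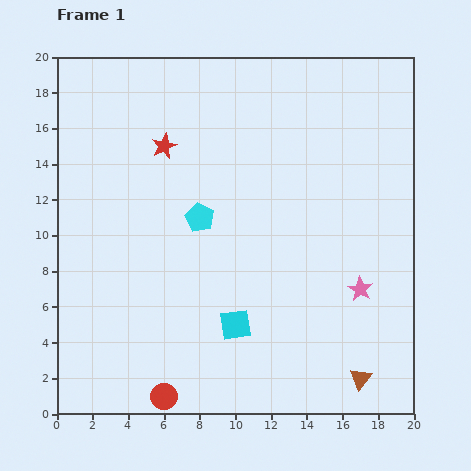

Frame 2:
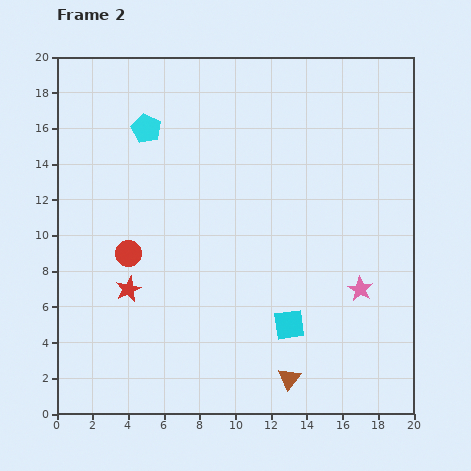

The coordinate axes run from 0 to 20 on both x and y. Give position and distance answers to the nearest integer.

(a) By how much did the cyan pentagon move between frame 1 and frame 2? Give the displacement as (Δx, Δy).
(-3, 5)

The cyan pentagon was at (8, 11) in frame 1 and (5, 16) in frame 2.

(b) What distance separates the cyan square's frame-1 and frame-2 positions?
3

The cyan square moved from (10, 5) to (13, 5), a distance of √(3² + 0²) ≈ 3.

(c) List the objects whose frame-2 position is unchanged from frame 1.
the pink star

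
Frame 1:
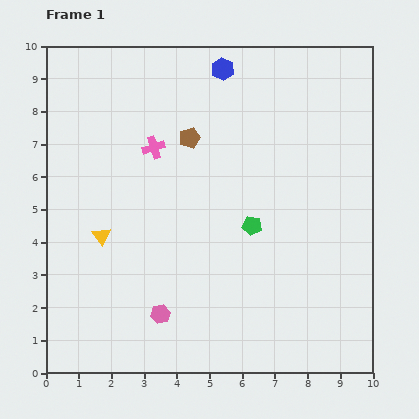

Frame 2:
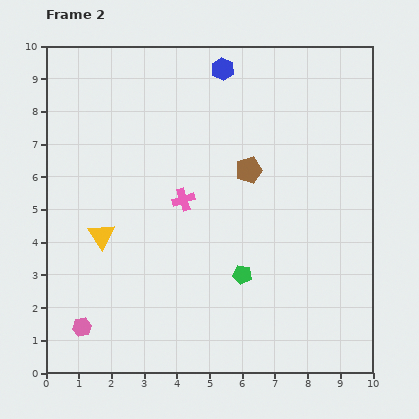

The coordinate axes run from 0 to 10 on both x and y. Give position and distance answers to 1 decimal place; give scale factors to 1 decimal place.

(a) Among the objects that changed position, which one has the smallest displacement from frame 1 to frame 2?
the green pentagon

(moved 1.5)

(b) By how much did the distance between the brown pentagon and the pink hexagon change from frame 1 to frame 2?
+1.5

Distance in frame 1: 5.5. Distance in frame 2: 7.0.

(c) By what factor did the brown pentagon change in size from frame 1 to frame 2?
1.3×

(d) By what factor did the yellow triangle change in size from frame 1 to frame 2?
1.5×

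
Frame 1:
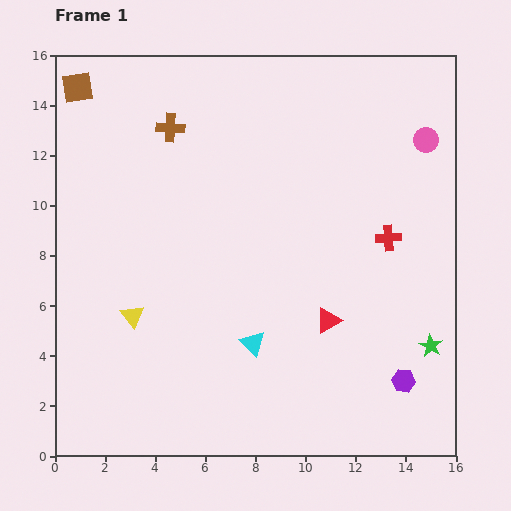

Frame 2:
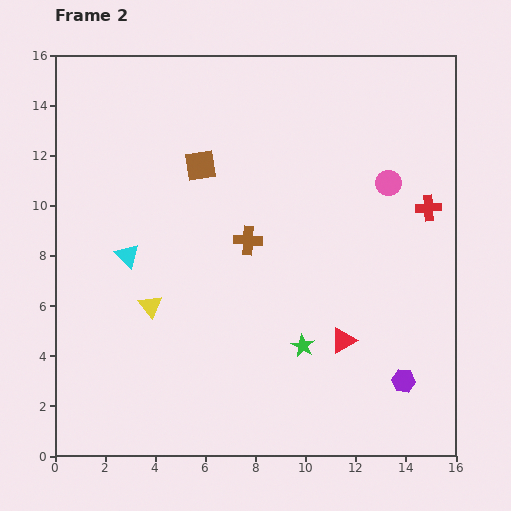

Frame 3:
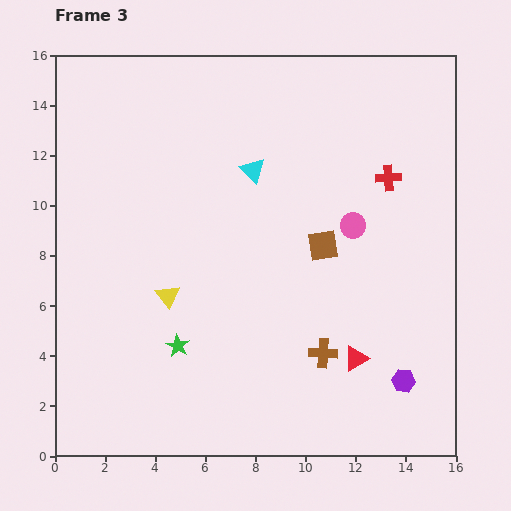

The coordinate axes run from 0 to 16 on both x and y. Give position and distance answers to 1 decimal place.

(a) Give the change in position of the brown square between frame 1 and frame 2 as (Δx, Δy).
(4.9, -3.1)

The brown square was at (0.9, 14.7) in frame 1 and (5.8, 11.6) in frame 2.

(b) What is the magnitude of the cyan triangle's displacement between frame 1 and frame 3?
6.9

The cyan triangle moved from (7.9, 4.5) to (7.9, 11.4), a distance of √(0.0² + 6.9²) ≈ 6.9.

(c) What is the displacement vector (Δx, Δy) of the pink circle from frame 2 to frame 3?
(-1.4, -1.7)

The pink circle was at (13.3, 10.9) in frame 2 and (11.9, 9.2) in frame 3.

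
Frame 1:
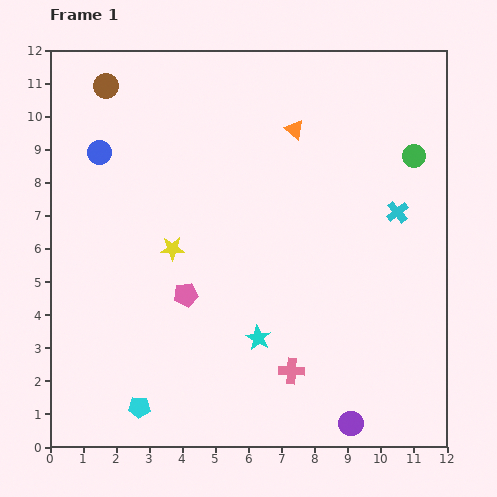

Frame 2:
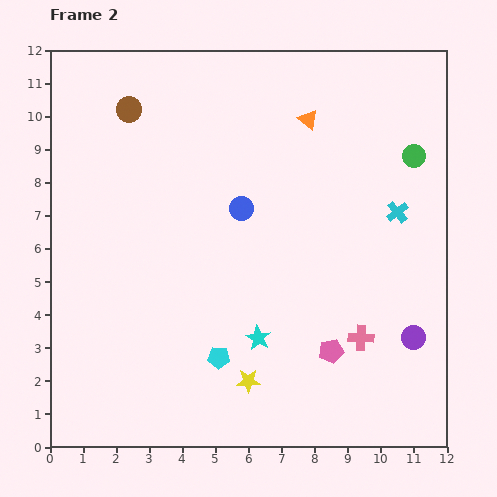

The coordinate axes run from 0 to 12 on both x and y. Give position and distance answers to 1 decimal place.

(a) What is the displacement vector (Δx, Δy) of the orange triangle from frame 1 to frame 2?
(0.4, 0.3)

The orange triangle was at (7.4, 9.6) in frame 1 and (7.8, 9.9) in frame 2.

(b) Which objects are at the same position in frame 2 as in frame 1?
the green circle, the cyan star, the cyan cross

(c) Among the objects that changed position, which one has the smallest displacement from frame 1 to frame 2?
the orange triangle

(moved 0.5)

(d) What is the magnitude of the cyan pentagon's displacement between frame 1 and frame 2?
2.8

The cyan pentagon moved from (2.7, 1.2) to (5.1, 2.7), a distance of √(2.4² + 1.5²) ≈ 2.8.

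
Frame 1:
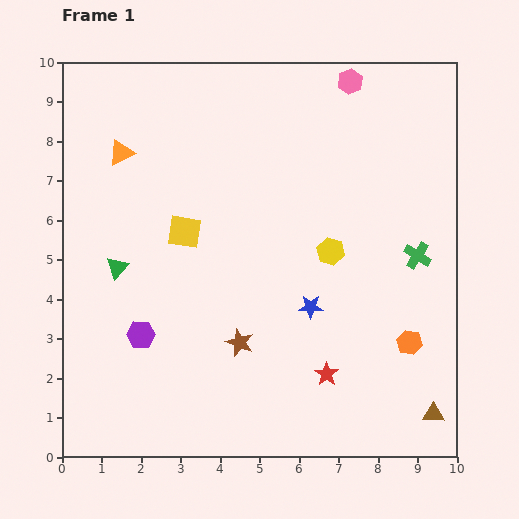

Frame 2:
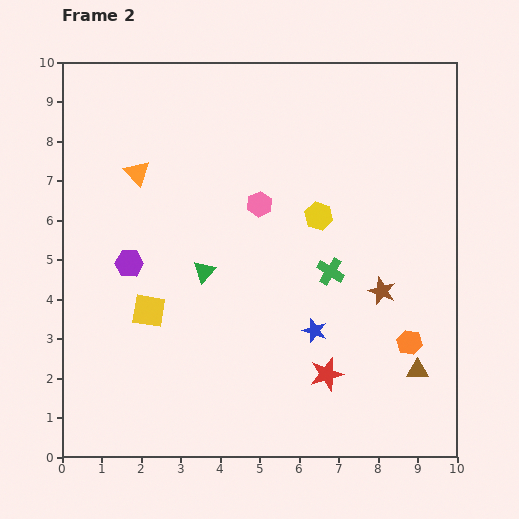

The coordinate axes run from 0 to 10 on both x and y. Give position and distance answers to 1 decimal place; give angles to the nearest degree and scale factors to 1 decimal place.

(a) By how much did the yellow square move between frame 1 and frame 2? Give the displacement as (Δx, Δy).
(-0.9, -2.0)

The yellow square was at (3.1, 5.7) in frame 1 and (2.2, 3.7) in frame 2.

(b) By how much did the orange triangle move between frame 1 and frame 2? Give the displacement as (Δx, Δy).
(0.4, -0.5)

The orange triangle was at (1.5, 7.7) in frame 1 and (1.9, 7.2) in frame 2.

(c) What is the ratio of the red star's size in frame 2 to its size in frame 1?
1.4×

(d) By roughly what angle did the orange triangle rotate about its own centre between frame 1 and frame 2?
46° counter-clockwise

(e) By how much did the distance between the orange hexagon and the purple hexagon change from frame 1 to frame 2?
+0.6

Distance in frame 1: 6.8. Distance in frame 2: 7.4.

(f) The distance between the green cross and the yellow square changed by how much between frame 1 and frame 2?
-1.2

Distance in frame 1: 5.9. Distance in frame 2: 4.7.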